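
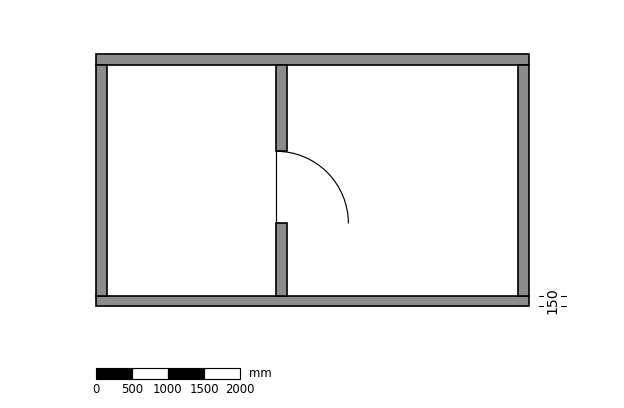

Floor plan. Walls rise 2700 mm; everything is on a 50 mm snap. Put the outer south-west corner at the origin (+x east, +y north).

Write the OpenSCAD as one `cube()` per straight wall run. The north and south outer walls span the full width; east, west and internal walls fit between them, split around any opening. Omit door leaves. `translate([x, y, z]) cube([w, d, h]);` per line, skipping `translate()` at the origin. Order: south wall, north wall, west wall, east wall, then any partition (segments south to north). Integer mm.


cube([6000, 150, 2700]);
translate([0, 3350, 0]) cube([6000, 150, 2700]);
translate([0, 150, 0]) cube([150, 3200, 2700]);
translate([5850, 150, 0]) cube([150, 3200, 2700]);
translate([2500, 150, 0]) cube([150, 1000, 2700]);
translate([2500, 2150, 0]) cube([150, 1200, 2700]);


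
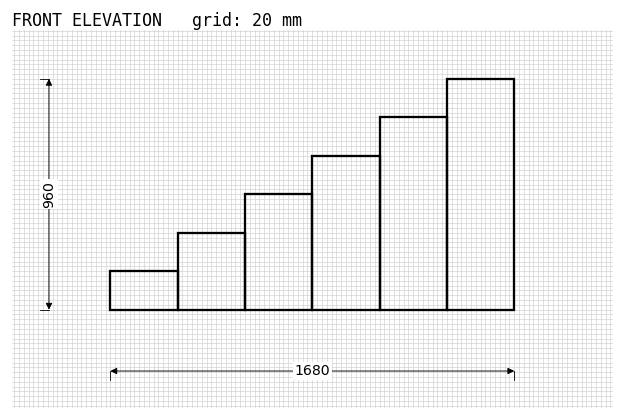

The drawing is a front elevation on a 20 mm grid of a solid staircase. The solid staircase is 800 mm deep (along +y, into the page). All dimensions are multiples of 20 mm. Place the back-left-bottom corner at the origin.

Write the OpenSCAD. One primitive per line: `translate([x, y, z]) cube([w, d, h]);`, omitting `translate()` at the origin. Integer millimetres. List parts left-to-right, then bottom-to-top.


cube([280, 800, 160]);
translate([280, 0, 0]) cube([280, 800, 320]);
translate([560, 0, 0]) cube([280, 800, 480]);
translate([840, 0, 0]) cube([280, 800, 640]);
translate([1120, 0, 0]) cube([280, 800, 800]);
translate([1400, 0, 0]) cube([280, 800, 960]);


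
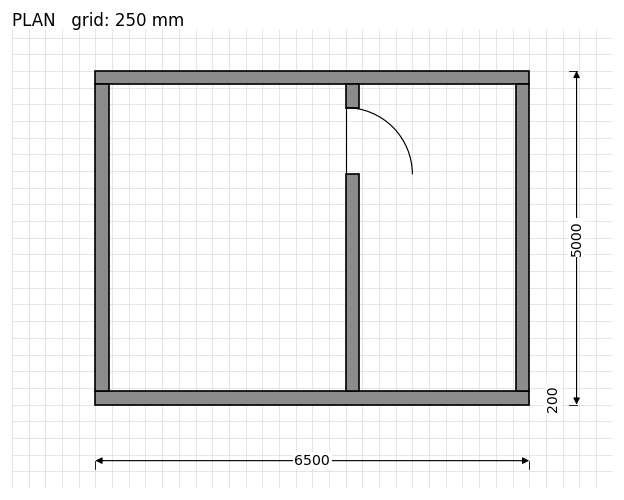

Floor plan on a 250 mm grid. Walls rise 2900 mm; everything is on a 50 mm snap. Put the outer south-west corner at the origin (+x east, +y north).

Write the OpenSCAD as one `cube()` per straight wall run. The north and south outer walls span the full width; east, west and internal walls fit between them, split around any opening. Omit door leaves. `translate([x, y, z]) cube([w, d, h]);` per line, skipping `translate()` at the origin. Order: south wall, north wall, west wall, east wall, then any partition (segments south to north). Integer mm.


cube([6500, 200, 2900]);
translate([0, 4800, 0]) cube([6500, 200, 2900]);
translate([0, 200, 0]) cube([200, 4600, 2900]);
translate([6300, 200, 0]) cube([200, 4600, 2900]);
translate([3750, 200, 0]) cube([200, 3250, 2900]);
translate([3750, 4450, 0]) cube([200, 350, 2900]);


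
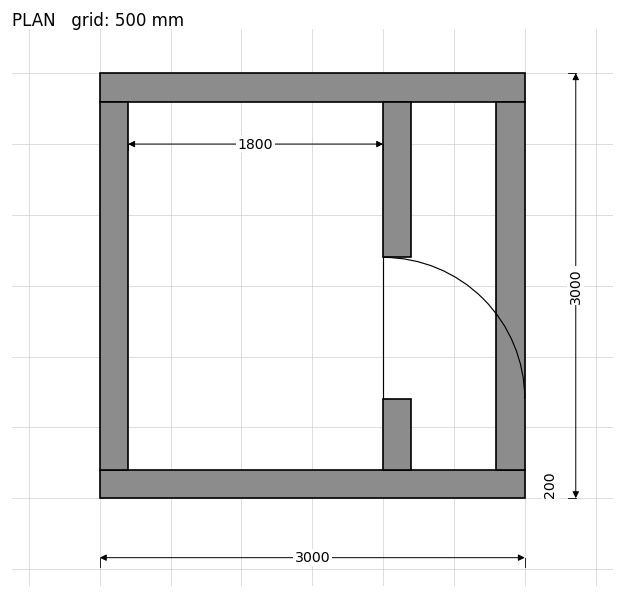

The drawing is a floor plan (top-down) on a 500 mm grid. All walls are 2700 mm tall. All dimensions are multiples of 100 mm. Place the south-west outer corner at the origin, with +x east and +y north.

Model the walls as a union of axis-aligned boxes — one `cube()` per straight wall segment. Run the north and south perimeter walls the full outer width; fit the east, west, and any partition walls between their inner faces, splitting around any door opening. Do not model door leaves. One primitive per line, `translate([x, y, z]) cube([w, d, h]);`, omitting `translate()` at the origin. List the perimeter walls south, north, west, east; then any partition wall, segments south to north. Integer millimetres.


cube([3000, 200, 2700]);
translate([0, 2800, 0]) cube([3000, 200, 2700]);
translate([0, 200, 0]) cube([200, 2600, 2700]);
translate([2800, 200, 0]) cube([200, 2600, 2700]);
translate([2000, 200, 0]) cube([200, 500, 2700]);
translate([2000, 1700, 0]) cube([200, 1100, 2700]);


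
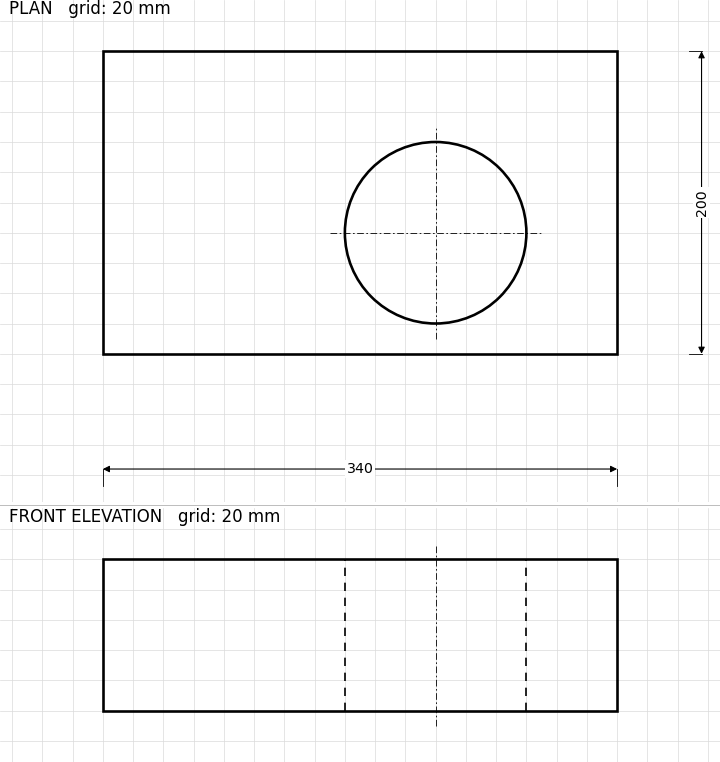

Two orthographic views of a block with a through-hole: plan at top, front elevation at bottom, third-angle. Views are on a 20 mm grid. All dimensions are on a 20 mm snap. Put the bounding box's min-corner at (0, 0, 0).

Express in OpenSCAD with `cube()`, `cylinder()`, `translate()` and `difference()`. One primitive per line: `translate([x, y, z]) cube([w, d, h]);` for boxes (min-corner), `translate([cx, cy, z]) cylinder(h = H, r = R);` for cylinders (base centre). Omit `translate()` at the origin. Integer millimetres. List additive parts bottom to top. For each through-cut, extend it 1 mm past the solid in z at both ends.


difference() {
  cube([340, 200, 100]);
  translate([220, 80, -1]) cylinder(h = 102, r = 60);
}


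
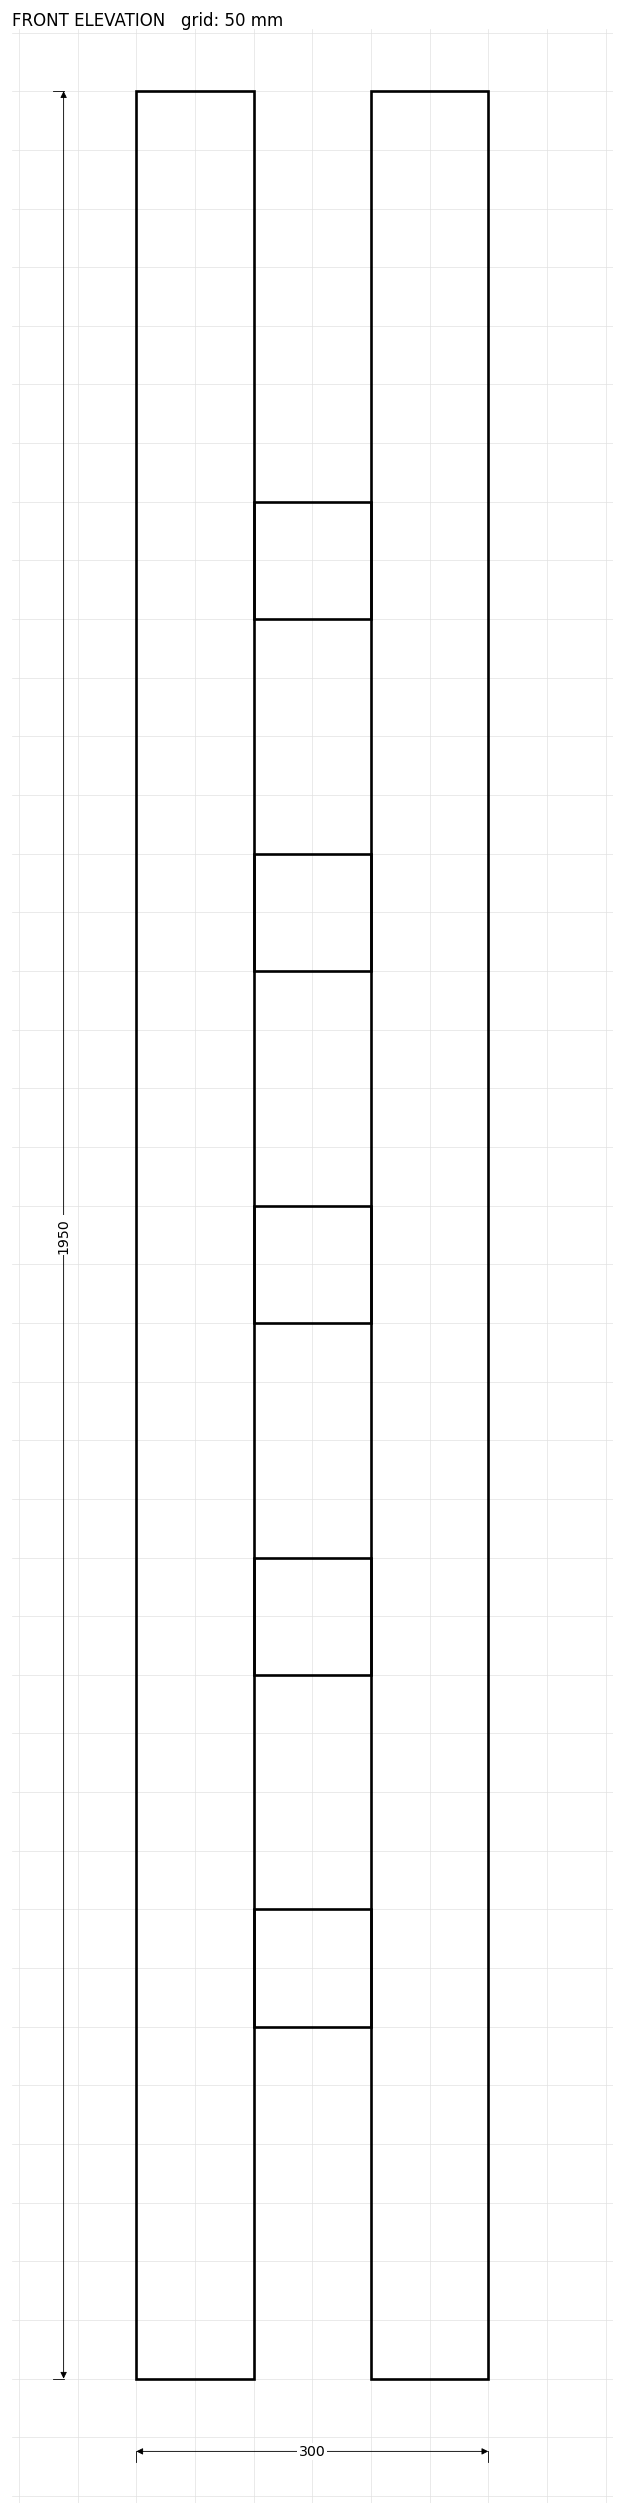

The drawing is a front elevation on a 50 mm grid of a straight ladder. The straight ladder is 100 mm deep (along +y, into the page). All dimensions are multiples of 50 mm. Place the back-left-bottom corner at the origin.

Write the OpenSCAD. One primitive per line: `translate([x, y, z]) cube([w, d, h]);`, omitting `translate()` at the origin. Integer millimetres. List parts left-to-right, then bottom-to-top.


cube([100, 100, 1950]);
translate([100, 0, 300]) cube([100, 100, 100]);
translate([100, 0, 600]) cube([100, 100, 100]);
translate([100, 0, 900]) cube([100, 100, 100]);
translate([100, 0, 1200]) cube([100, 100, 100]);
translate([100, 0, 1500]) cube([100, 100, 100]);
translate([200, 0, 0]) cube([100, 100, 1950]);


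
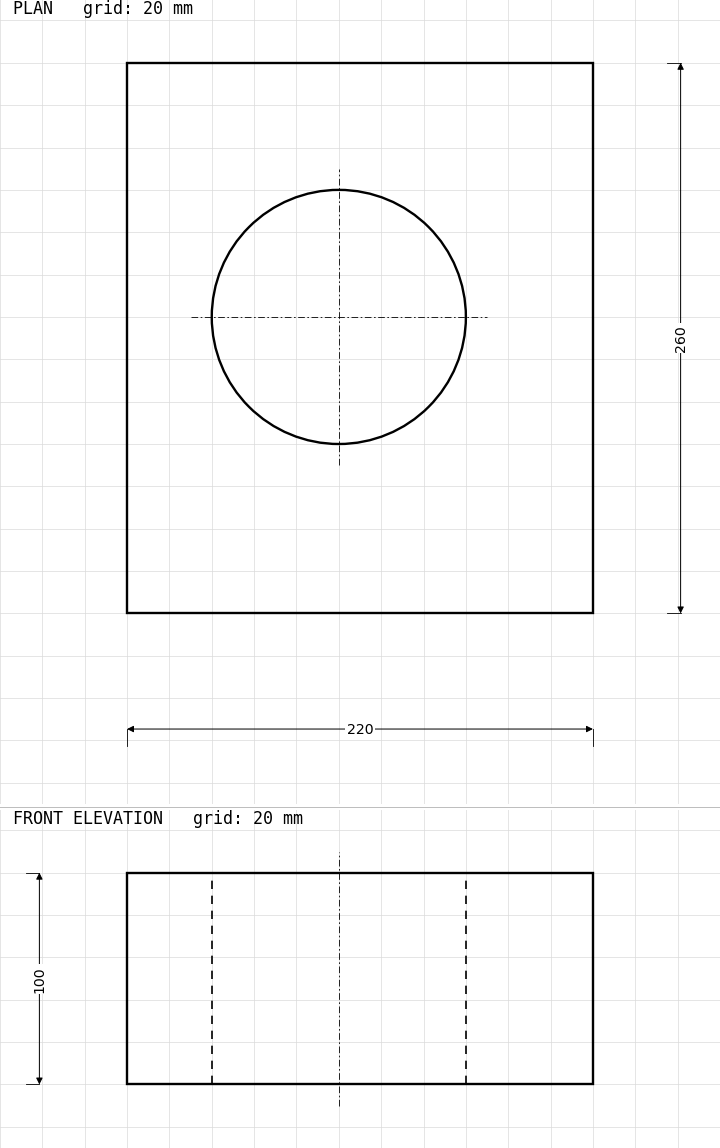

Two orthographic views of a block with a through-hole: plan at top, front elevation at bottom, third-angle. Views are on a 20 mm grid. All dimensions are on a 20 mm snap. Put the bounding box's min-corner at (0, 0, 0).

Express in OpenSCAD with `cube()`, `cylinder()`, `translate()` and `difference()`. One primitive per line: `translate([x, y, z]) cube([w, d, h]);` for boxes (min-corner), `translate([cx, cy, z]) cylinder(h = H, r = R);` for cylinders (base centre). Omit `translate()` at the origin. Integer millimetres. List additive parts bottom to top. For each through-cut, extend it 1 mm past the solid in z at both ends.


difference() {
  cube([220, 260, 100]);
  translate([100, 140, -1]) cylinder(h = 102, r = 60);
}


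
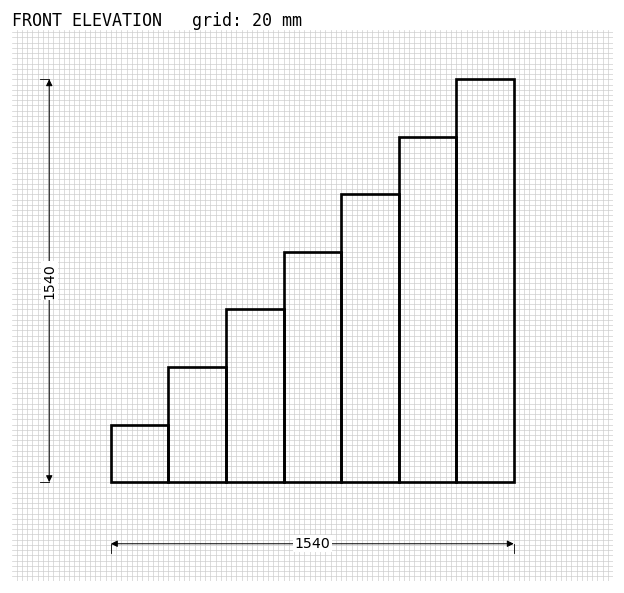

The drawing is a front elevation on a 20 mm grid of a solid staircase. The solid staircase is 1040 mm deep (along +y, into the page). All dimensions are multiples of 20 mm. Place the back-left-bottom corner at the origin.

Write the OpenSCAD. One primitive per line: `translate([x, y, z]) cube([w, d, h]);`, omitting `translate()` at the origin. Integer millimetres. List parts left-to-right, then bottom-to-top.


cube([220, 1040, 220]);
translate([220, 0, 0]) cube([220, 1040, 440]);
translate([440, 0, 0]) cube([220, 1040, 660]);
translate([660, 0, 0]) cube([220, 1040, 880]);
translate([880, 0, 0]) cube([220, 1040, 1100]);
translate([1100, 0, 0]) cube([220, 1040, 1320]);
translate([1320, 0, 0]) cube([220, 1040, 1540]);


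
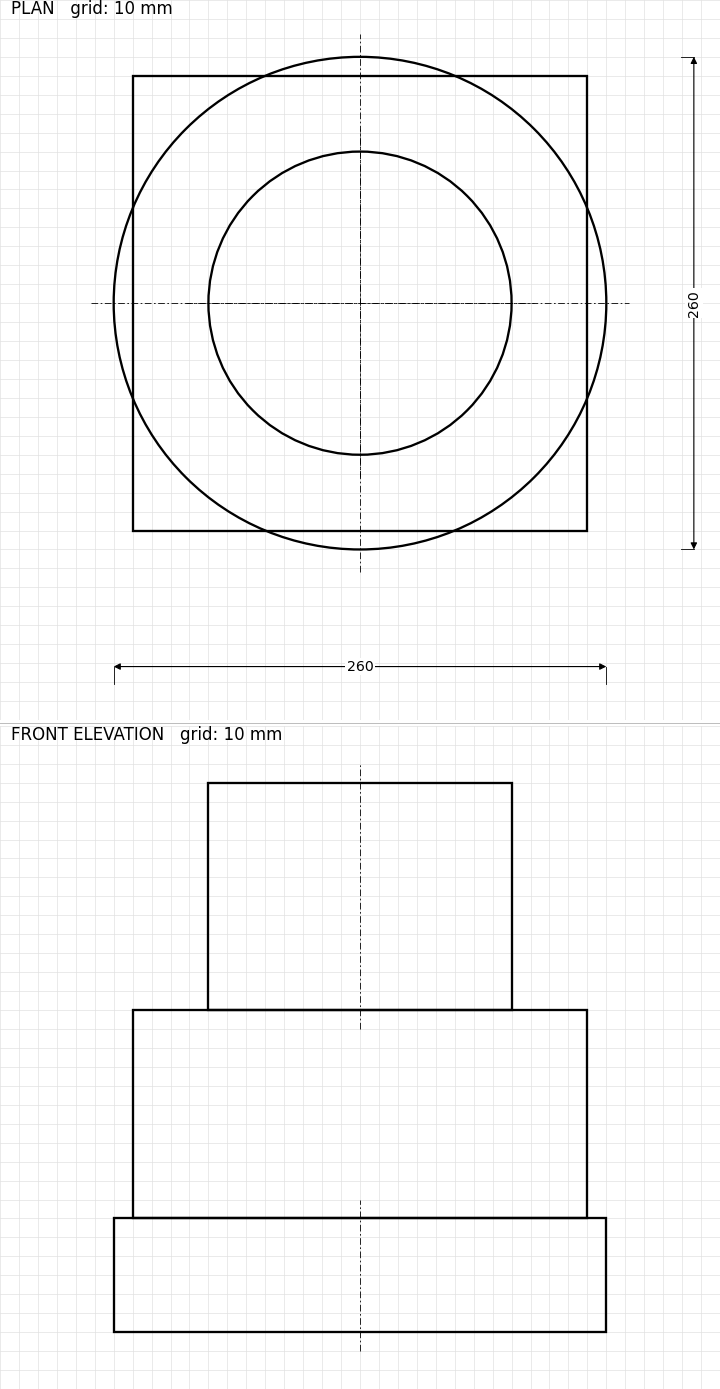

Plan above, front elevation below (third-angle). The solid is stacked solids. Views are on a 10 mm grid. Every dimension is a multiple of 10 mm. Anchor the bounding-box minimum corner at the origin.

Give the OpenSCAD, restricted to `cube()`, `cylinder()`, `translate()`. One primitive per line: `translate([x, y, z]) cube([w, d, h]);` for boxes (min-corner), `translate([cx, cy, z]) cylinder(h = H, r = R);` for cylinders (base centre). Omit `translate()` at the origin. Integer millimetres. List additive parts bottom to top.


translate([130, 130, 0]) cylinder(h = 60, r = 130);
translate([10, 10, 60]) cube([240, 240, 110]);
translate([130, 130, 170]) cylinder(h = 120, r = 80);


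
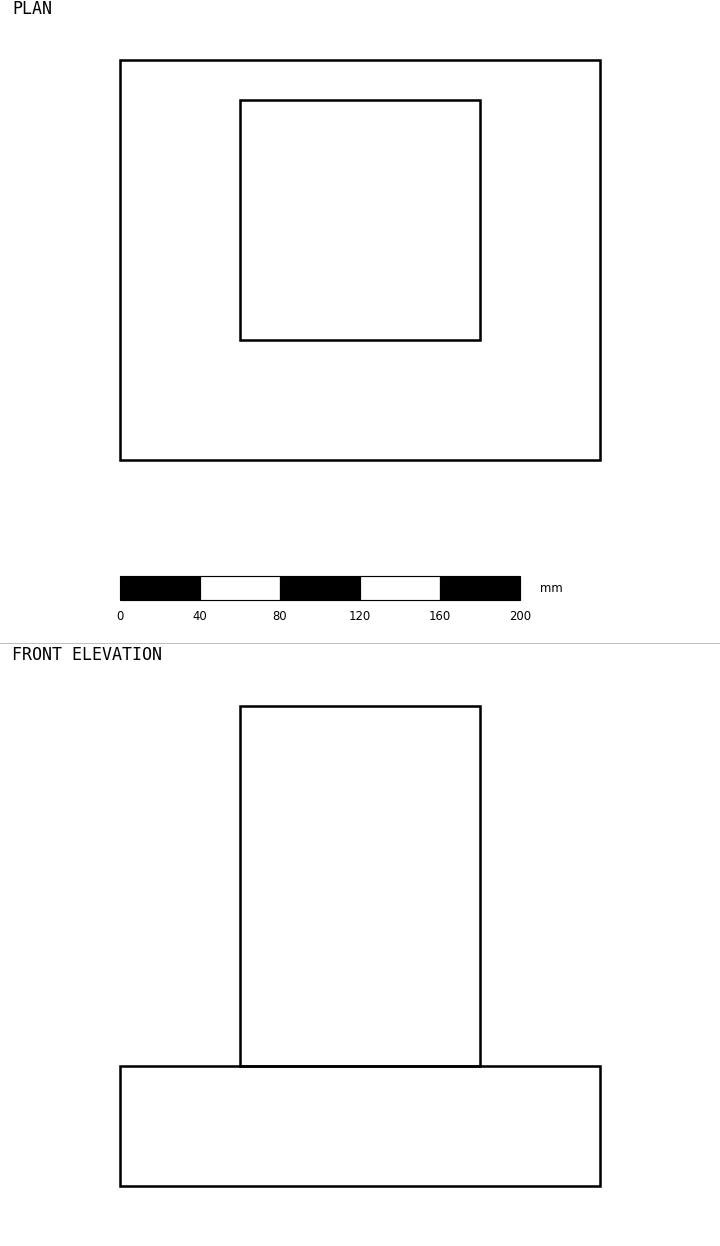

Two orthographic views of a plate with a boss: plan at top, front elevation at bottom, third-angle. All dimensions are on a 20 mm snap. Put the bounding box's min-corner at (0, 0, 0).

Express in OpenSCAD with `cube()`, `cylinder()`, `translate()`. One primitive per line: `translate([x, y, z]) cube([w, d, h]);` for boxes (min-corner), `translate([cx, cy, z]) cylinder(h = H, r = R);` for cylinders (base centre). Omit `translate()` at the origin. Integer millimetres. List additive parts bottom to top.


cube([240, 200, 60]);
translate([60, 60, 60]) cube([120, 120, 180]);


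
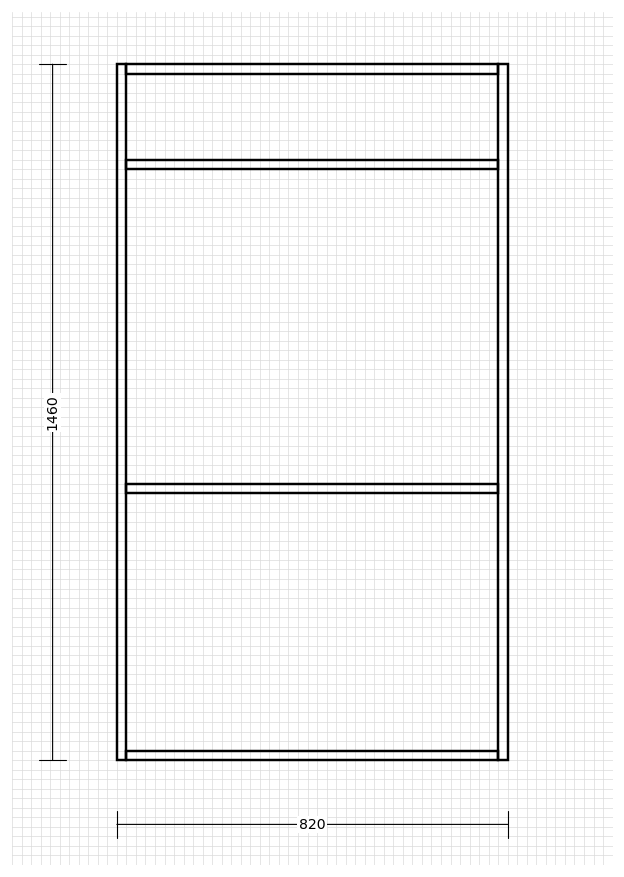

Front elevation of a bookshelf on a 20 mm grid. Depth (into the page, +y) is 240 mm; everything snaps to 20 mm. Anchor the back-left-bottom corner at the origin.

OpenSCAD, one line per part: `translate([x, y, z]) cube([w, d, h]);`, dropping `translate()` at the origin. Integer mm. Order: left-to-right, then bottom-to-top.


cube([20, 240, 1460]);
translate([20, 0, 0]) cube([780, 240, 20]);
translate([20, 0, 560]) cube([780, 240, 20]);
translate([20, 0, 1240]) cube([780, 240, 20]);
translate([20, 0, 1440]) cube([780, 240, 20]);
translate([800, 0, 0]) cube([20, 240, 1460]);


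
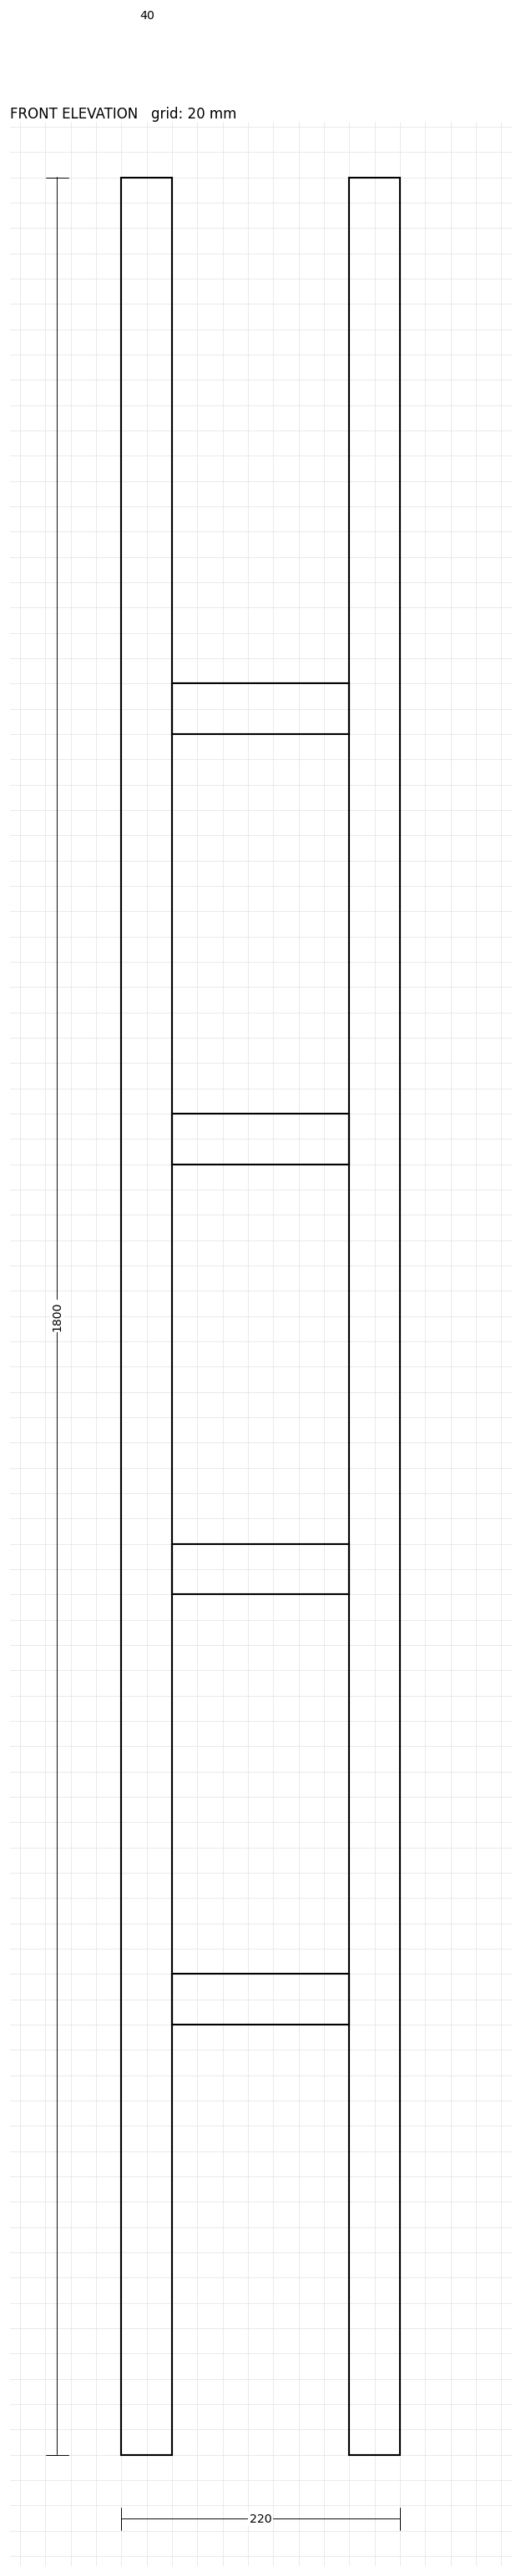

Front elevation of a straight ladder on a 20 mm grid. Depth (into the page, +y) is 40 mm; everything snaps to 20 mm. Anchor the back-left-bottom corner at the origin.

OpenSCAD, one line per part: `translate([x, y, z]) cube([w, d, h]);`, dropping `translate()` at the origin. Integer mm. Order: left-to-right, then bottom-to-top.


cube([40, 40, 1800]);
translate([40, 0, 340]) cube([140, 40, 40]);
translate([40, 0, 680]) cube([140, 40, 40]);
translate([40, 0, 1020]) cube([140, 40, 40]);
translate([40, 0, 1360]) cube([140, 40, 40]);
translate([180, 0, 0]) cube([40, 40, 1800]);


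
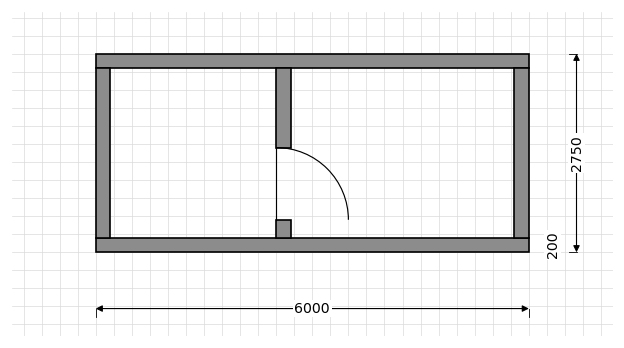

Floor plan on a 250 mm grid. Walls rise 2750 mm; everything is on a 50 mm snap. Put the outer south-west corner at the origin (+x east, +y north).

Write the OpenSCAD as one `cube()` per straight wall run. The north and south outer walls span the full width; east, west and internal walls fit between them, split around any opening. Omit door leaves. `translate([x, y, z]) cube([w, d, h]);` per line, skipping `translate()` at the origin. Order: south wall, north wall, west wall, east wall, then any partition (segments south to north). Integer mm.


cube([6000, 200, 2750]);
translate([0, 2550, 0]) cube([6000, 200, 2750]);
translate([0, 200, 0]) cube([200, 2350, 2750]);
translate([5800, 200, 0]) cube([200, 2350, 2750]);
translate([2500, 200, 0]) cube([200, 250, 2750]);
translate([2500, 1450, 0]) cube([200, 1100, 2750]);


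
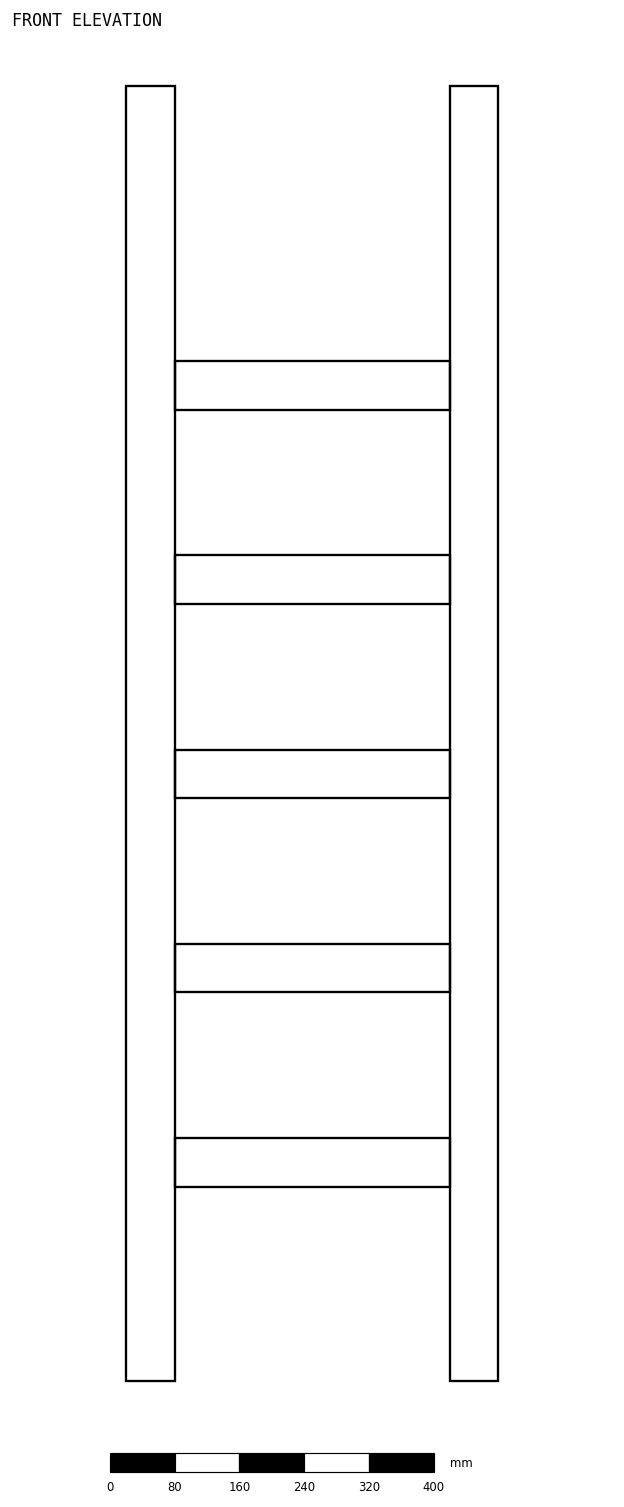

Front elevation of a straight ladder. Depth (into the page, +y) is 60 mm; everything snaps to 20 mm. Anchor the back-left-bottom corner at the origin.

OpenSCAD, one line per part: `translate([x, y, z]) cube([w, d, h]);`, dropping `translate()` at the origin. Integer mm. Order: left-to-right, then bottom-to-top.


cube([60, 60, 1600]);
translate([60, 0, 240]) cube([340, 60, 60]);
translate([60, 0, 480]) cube([340, 60, 60]);
translate([60, 0, 720]) cube([340, 60, 60]);
translate([60, 0, 960]) cube([340, 60, 60]);
translate([60, 0, 1200]) cube([340, 60, 60]);
translate([400, 0, 0]) cube([60, 60, 1600]);


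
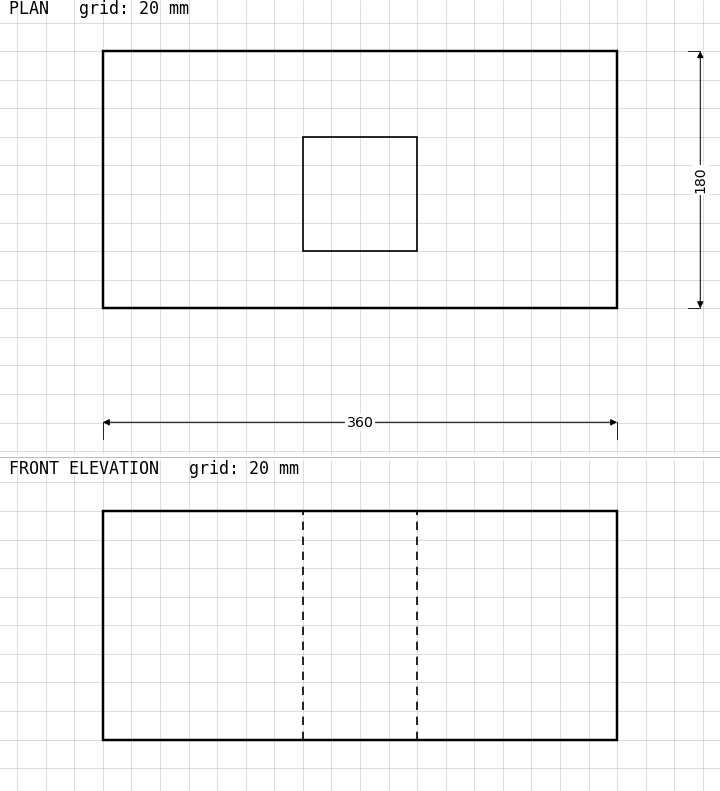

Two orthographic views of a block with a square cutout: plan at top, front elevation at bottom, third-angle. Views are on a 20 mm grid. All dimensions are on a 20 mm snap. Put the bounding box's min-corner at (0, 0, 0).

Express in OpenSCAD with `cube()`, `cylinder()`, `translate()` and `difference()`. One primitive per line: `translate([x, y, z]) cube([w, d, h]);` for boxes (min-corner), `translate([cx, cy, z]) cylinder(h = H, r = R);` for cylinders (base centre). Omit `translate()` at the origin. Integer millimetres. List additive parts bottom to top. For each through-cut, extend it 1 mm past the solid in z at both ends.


difference() {
  cube([360, 180, 160]);
  translate([140, 40, -1]) cube([80, 80, 162]);
}


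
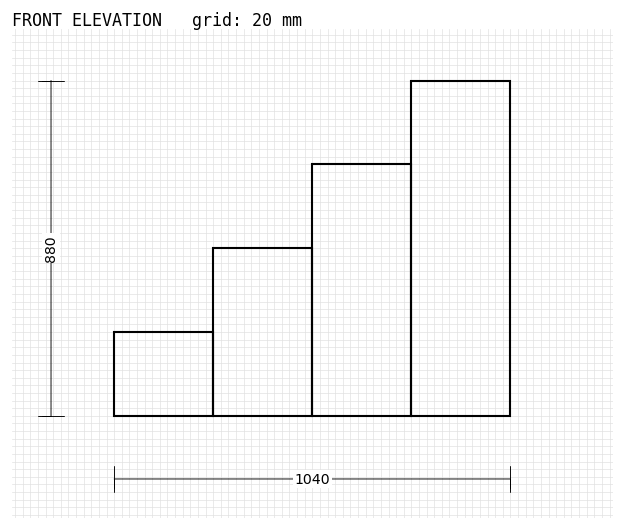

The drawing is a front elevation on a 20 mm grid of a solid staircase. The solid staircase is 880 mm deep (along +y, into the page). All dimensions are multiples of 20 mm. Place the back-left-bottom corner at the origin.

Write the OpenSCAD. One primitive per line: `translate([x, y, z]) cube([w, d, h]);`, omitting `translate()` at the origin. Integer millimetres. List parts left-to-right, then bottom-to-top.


cube([260, 880, 220]);
translate([260, 0, 0]) cube([260, 880, 440]);
translate([520, 0, 0]) cube([260, 880, 660]);
translate([780, 0, 0]) cube([260, 880, 880]);


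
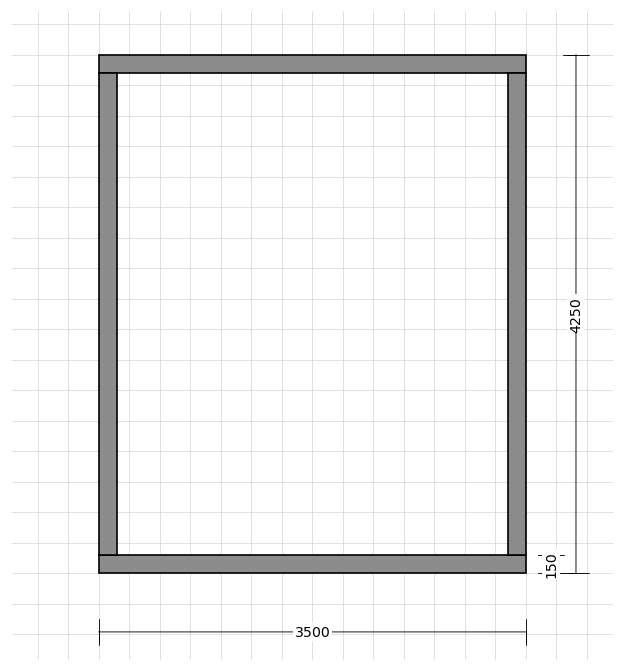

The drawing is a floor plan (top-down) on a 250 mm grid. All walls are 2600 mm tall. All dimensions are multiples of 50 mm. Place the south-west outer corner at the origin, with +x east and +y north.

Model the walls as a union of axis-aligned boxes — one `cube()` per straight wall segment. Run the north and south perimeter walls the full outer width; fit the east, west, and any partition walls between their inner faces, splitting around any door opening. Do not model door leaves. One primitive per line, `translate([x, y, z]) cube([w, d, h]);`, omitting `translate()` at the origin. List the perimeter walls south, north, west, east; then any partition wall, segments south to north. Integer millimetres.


cube([3500, 150, 2600]);
translate([0, 4100, 0]) cube([3500, 150, 2600]);
translate([0, 150, 0]) cube([150, 3950, 2600]);
translate([3350, 150, 0]) cube([150, 3950, 2600]);


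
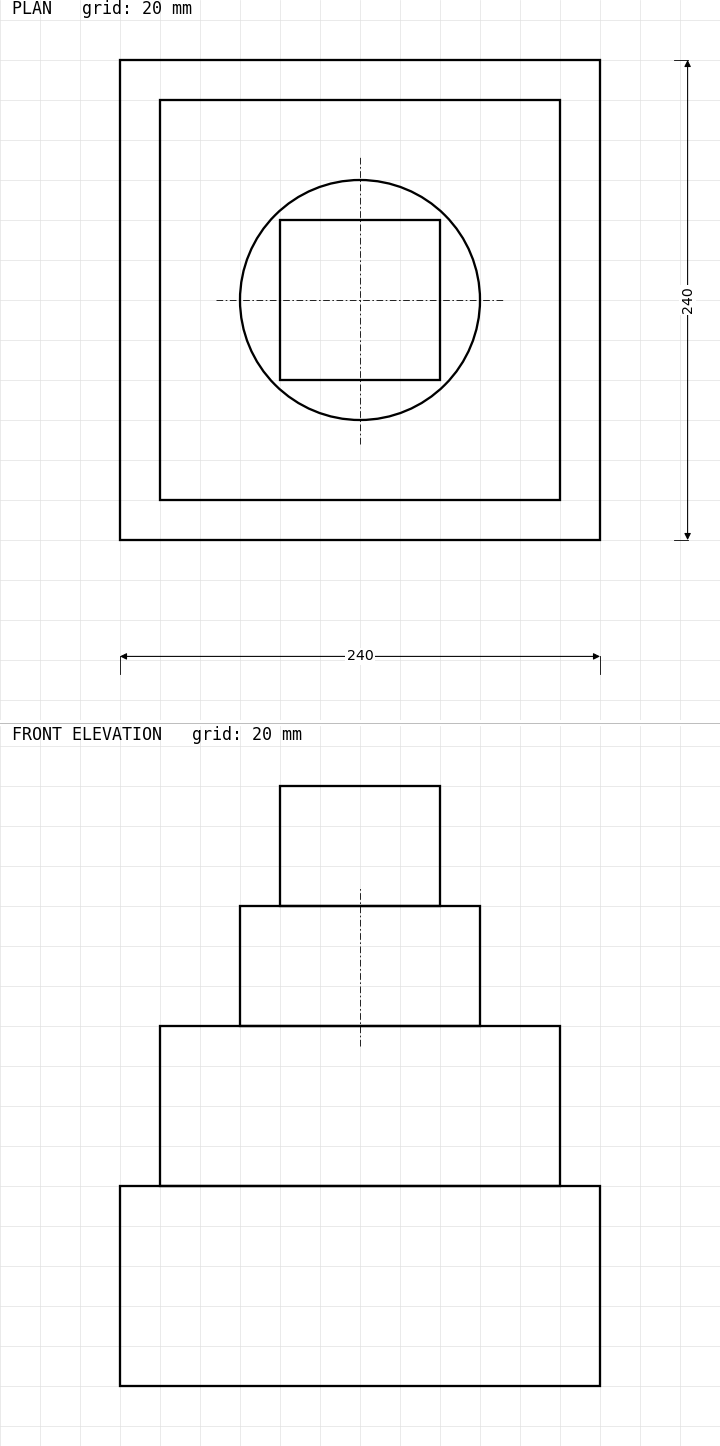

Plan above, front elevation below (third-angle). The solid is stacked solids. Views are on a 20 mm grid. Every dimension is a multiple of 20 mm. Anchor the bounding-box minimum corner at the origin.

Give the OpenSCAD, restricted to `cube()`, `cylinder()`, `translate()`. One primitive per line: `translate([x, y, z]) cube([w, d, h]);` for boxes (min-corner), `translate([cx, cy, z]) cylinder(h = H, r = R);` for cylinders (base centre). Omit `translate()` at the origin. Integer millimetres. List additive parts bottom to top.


cube([240, 240, 100]);
translate([20, 20, 100]) cube([200, 200, 80]);
translate([120, 120, 180]) cylinder(h = 60, r = 60);
translate([80, 80, 240]) cube([80, 80, 60]);


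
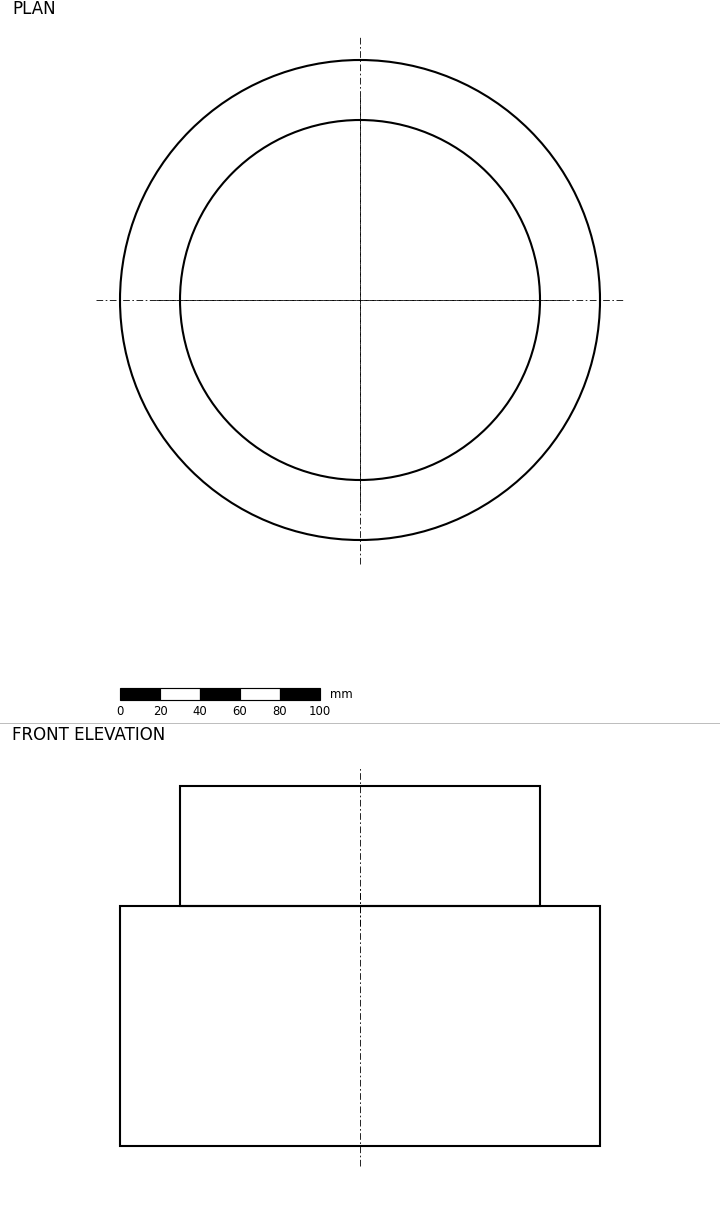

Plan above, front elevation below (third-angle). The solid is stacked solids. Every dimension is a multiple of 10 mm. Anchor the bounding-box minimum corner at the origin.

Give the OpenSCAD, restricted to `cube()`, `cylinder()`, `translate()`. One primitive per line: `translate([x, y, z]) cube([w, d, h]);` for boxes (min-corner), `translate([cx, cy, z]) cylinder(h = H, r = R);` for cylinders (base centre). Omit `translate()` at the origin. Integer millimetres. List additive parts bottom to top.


translate([120, 120, 0]) cylinder(h = 120, r = 120);
translate([120, 120, 120]) cylinder(h = 60, r = 90);


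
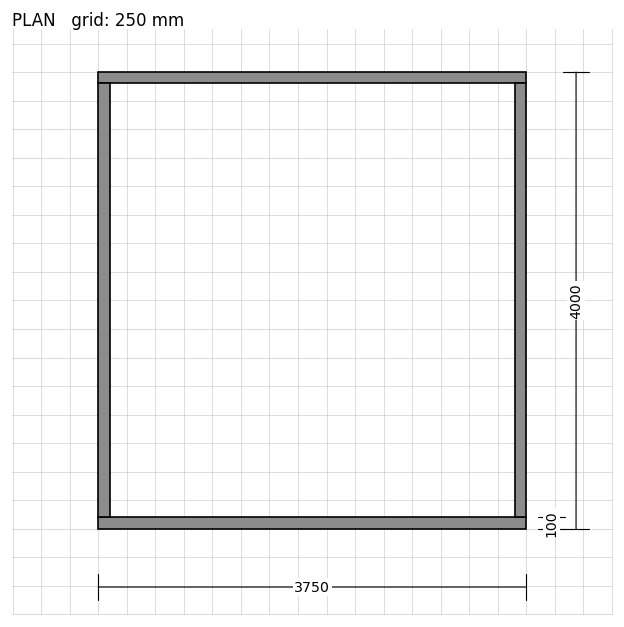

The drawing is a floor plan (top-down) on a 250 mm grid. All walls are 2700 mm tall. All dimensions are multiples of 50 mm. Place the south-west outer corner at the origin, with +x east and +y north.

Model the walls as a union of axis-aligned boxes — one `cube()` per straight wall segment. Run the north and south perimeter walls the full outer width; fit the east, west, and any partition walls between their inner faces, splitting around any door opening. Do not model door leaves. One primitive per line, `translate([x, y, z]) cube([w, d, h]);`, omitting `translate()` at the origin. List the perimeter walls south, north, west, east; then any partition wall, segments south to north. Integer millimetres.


cube([3750, 100, 2700]);
translate([0, 3900, 0]) cube([3750, 100, 2700]);
translate([0, 100, 0]) cube([100, 3800, 2700]);
translate([3650, 100, 0]) cube([100, 3800, 2700]);


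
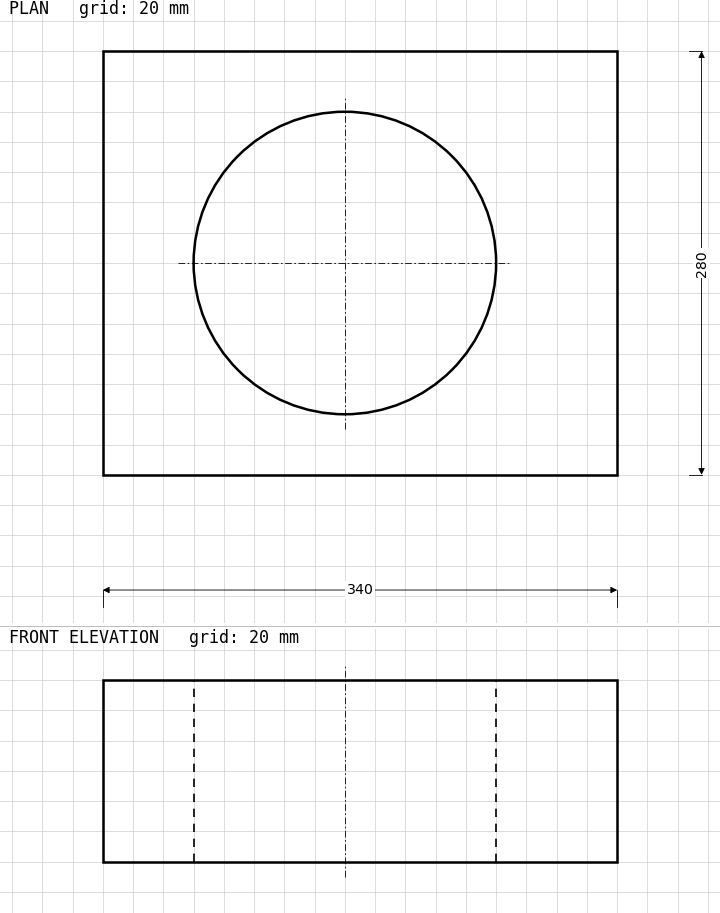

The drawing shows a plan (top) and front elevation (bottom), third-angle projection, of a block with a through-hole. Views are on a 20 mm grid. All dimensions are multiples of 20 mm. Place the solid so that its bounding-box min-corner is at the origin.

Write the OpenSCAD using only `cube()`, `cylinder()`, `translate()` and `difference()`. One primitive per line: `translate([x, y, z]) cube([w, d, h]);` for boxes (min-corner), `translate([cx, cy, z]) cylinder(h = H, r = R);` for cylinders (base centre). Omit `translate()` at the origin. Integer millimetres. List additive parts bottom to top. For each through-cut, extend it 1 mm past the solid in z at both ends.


difference() {
  cube([340, 280, 120]);
  translate([160, 140, -1]) cylinder(h = 122, r = 100);
}


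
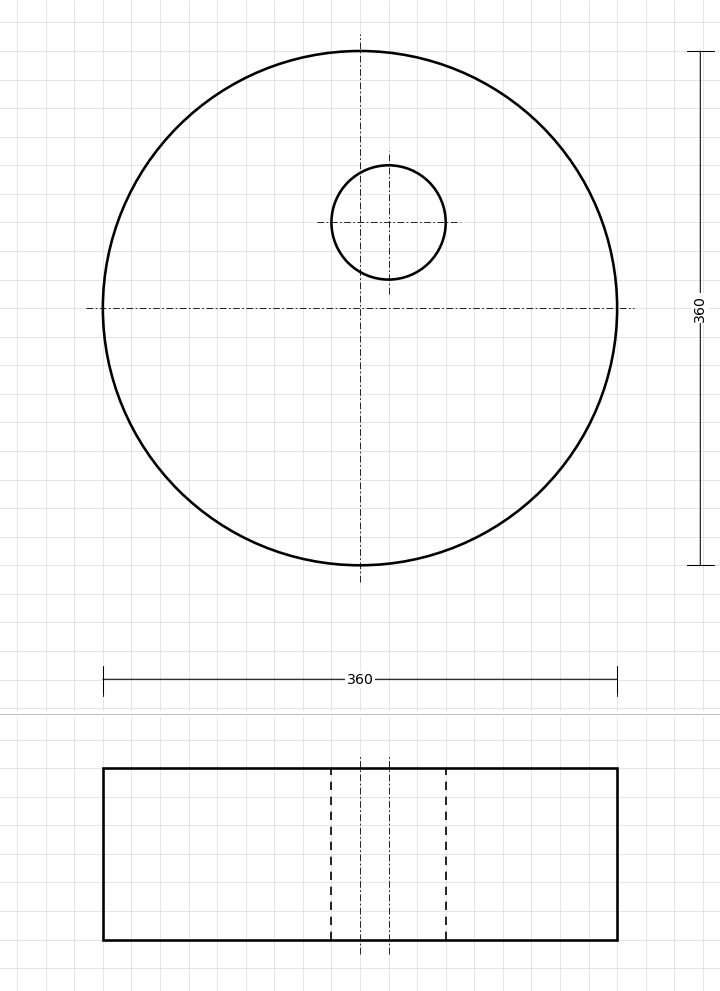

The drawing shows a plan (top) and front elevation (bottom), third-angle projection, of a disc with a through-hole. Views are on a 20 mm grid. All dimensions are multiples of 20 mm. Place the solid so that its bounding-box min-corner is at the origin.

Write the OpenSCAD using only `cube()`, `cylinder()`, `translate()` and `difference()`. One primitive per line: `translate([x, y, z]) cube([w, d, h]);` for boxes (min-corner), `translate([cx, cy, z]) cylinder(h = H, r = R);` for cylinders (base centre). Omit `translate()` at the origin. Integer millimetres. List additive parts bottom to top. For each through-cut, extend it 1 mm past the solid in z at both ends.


difference() {
  translate([180, 180, 0]) cylinder(h = 120, r = 180);
  translate([200, 240, -1]) cylinder(h = 122, r = 40);
}


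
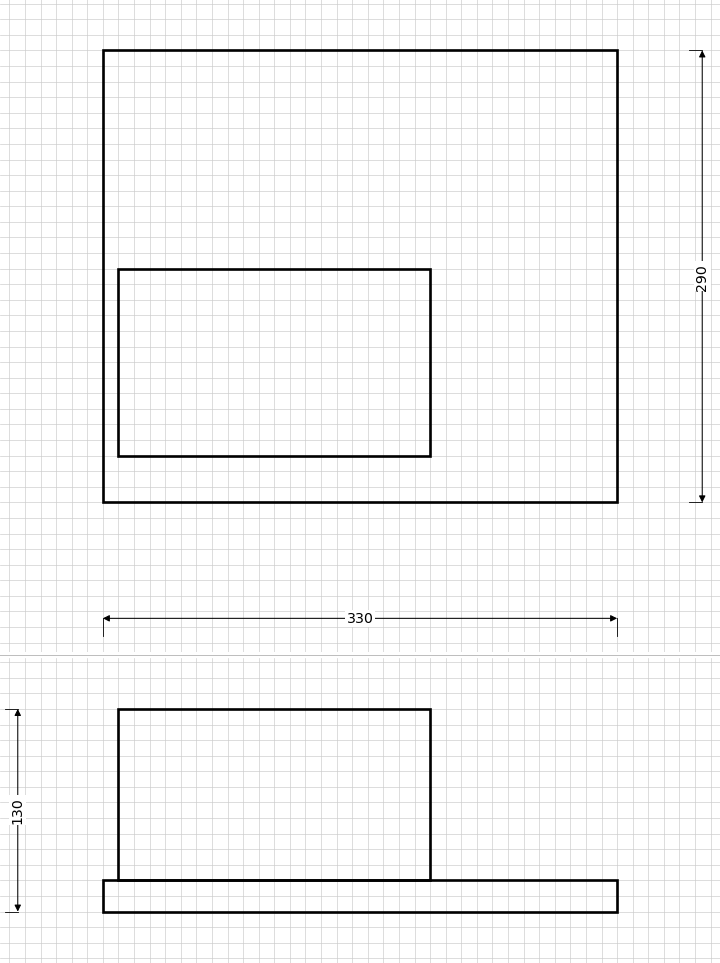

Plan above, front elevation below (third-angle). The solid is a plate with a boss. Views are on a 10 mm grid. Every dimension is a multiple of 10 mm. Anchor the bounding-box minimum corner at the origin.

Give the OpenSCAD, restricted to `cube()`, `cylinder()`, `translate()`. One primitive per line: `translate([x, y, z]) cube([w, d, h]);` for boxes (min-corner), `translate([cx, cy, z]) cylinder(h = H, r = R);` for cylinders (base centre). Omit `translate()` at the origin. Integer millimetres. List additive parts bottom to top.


cube([330, 290, 20]);
translate([10, 30, 20]) cube([200, 120, 110]);


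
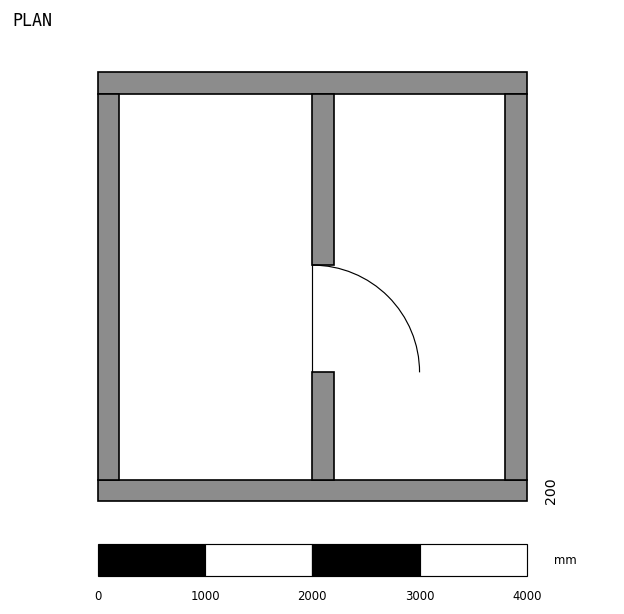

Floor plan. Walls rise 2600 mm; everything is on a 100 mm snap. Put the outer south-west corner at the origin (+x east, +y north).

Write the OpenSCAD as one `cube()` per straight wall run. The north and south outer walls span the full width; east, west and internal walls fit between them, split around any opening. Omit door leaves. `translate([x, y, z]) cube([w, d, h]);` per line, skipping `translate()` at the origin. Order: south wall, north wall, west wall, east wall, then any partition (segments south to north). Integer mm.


cube([4000, 200, 2600]);
translate([0, 3800, 0]) cube([4000, 200, 2600]);
translate([0, 200, 0]) cube([200, 3600, 2600]);
translate([3800, 200, 0]) cube([200, 3600, 2600]);
translate([2000, 200, 0]) cube([200, 1000, 2600]);
translate([2000, 2200, 0]) cube([200, 1600, 2600]);


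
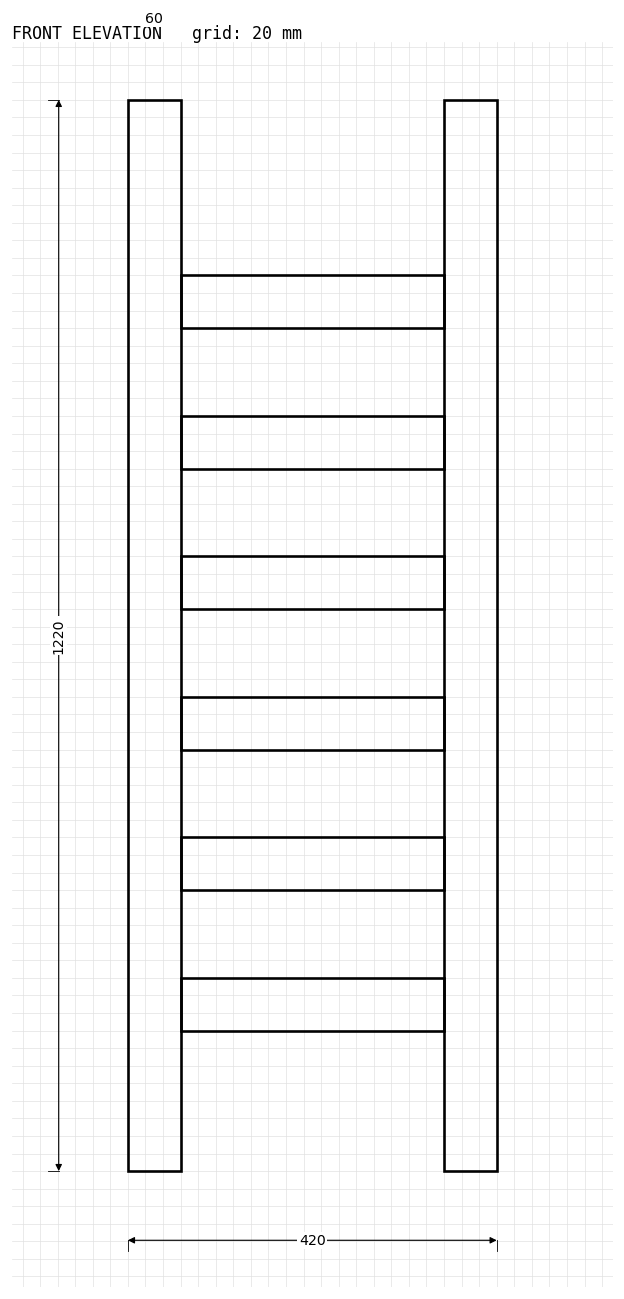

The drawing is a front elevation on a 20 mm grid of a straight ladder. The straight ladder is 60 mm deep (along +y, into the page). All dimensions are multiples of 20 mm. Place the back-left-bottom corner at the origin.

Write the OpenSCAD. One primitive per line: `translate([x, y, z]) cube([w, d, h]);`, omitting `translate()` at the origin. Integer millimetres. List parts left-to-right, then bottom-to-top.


cube([60, 60, 1220]);
translate([60, 0, 160]) cube([300, 60, 60]);
translate([60, 0, 320]) cube([300, 60, 60]);
translate([60, 0, 480]) cube([300, 60, 60]);
translate([60, 0, 640]) cube([300, 60, 60]);
translate([60, 0, 800]) cube([300, 60, 60]);
translate([60, 0, 960]) cube([300, 60, 60]);
translate([360, 0, 0]) cube([60, 60, 1220]);


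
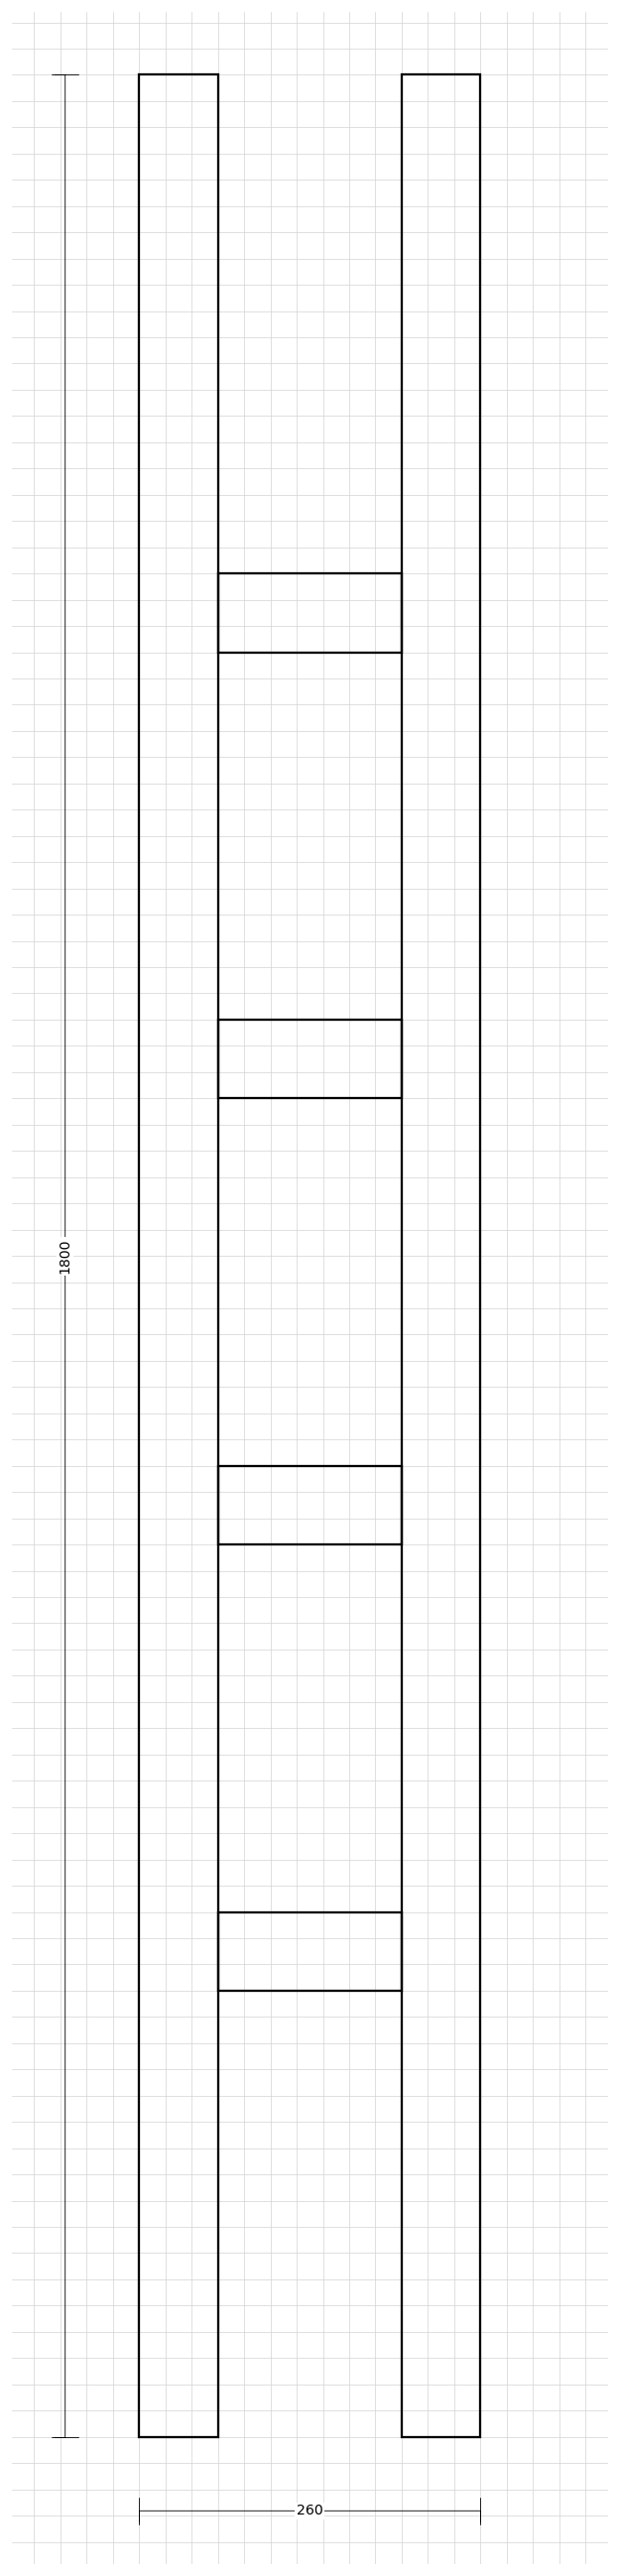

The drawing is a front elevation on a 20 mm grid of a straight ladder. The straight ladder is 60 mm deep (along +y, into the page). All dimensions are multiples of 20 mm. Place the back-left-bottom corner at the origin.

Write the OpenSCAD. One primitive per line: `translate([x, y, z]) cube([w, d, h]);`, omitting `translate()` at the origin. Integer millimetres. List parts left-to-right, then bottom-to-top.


cube([60, 60, 1800]);
translate([60, 0, 340]) cube([140, 60, 60]);
translate([60, 0, 680]) cube([140, 60, 60]);
translate([60, 0, 1020]) cube([140, 60, 60]);
translate([60, 0, 1360]) cube([140, 60, 60]);
translate([200, 0, 0]) cube([60, 60, 1800]);


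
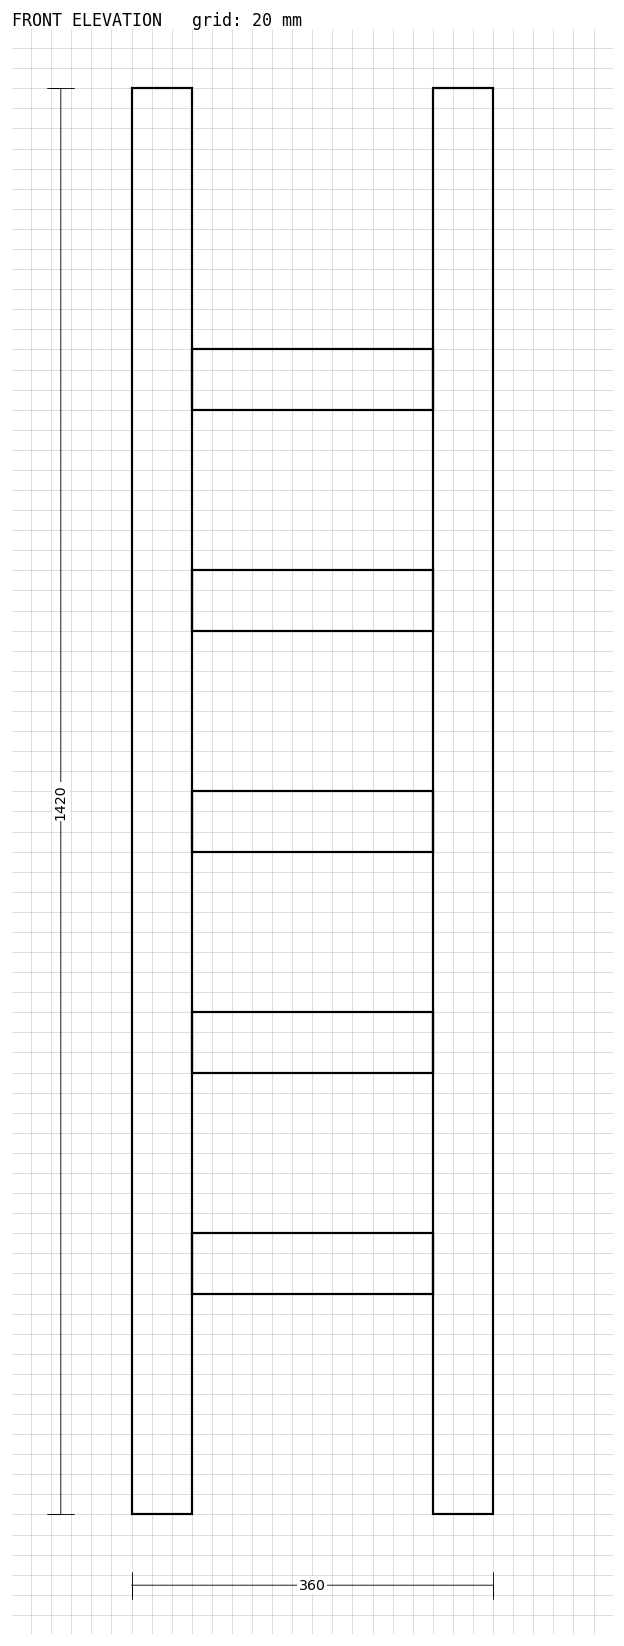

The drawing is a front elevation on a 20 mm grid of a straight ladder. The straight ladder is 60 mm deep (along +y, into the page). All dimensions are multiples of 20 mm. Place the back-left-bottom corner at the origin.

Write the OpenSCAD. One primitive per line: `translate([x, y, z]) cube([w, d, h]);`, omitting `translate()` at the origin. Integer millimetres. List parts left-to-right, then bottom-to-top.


cube([60, 60, 1420]);
translate([60, 0, 220]) cube([240, 60, 60]);
translate([60, 0, 440]) cube([240, 60, 60]);
translate([60, 0, 660]) cube([240, 60, 60]);
translate([60, 0, 880]) cube([240, 60, 60]);
translate([60, 0, 1100]) cube([240, 60, 60]);
translate([300, 0, 0]) cube([60, 60, 1420]);


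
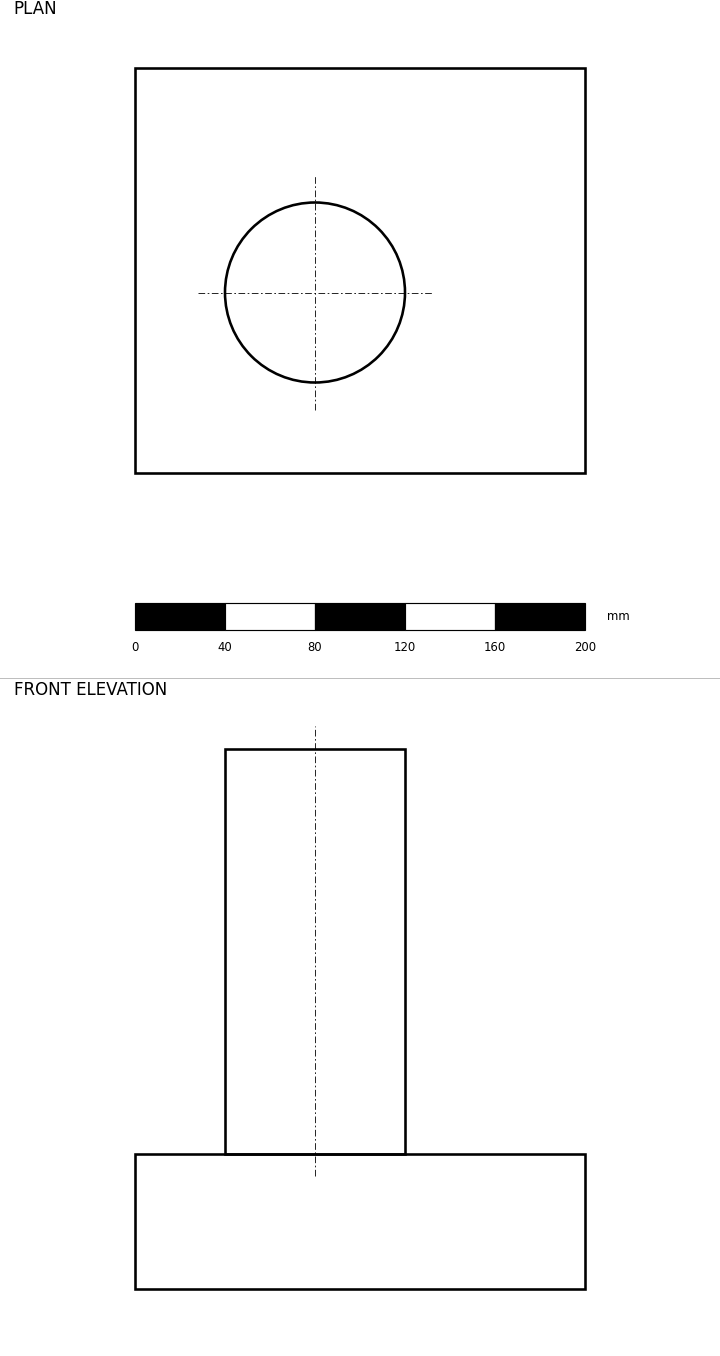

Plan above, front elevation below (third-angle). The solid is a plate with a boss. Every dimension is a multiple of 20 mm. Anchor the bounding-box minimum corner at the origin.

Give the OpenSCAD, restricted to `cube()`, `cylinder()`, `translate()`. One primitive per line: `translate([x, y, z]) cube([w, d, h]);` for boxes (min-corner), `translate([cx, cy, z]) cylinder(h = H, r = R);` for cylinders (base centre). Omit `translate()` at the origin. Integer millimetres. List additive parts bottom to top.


cube([200, 180, 60]);
translate([80, 80, 60]) cylinder(h = 180, r = 40);


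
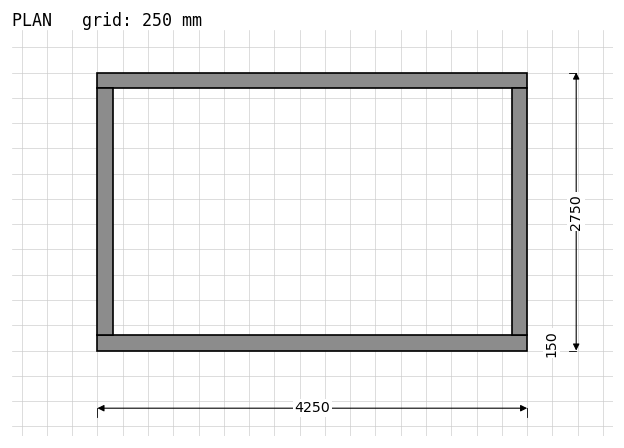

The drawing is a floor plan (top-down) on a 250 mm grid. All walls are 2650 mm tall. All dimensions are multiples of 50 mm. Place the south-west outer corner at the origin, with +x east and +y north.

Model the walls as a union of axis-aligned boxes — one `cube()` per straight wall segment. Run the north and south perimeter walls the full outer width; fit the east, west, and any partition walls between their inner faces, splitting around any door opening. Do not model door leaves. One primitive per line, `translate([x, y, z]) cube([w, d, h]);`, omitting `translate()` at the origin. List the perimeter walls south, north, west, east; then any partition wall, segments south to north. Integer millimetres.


cube([4250, 150, 2650]);
translate([0, 2600, 0]) cube([4250, 150, 2650]);
translate([0, 150, 0]) cube([150, 2450, 2650]);
translate([4100, 150, 0]) cube([150, 2450, 2650]);


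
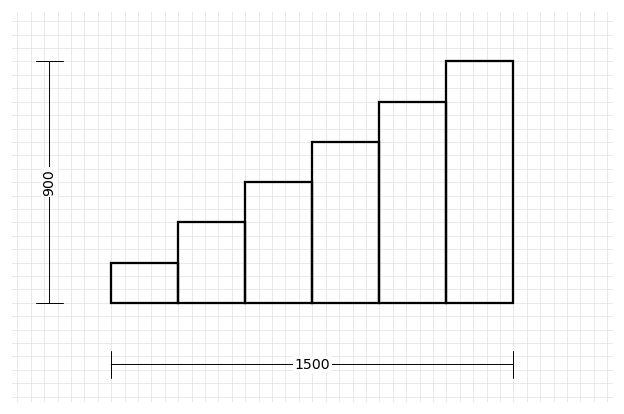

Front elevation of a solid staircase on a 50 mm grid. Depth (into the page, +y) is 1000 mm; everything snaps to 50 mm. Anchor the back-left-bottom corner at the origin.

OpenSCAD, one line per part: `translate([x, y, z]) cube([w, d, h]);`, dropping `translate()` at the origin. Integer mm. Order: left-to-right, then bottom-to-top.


cube([250, 1000, 150]);
translate([250, 0, 0]) cube([250, 1000, 300]);
translate([500, 0, 0]) cube([250, 1000, 450]);
translate([750, 0, 0]) cube([250, 1000, 600]);
translate([1000, 0, 0]) cube([250, 1000, 750]);
translate([1250, 0, 0]) cube([250, 1000, 900]);


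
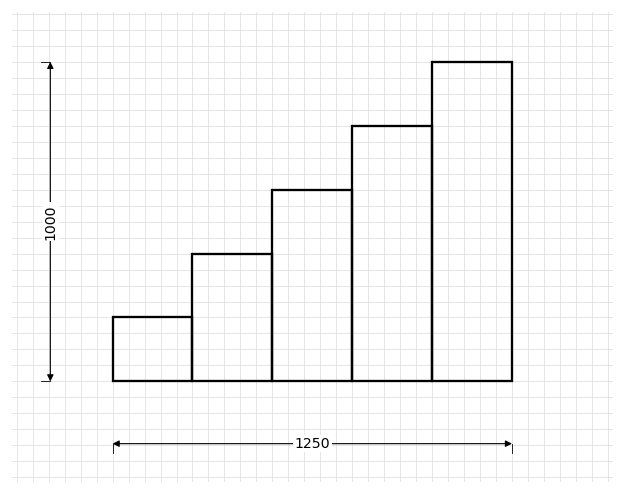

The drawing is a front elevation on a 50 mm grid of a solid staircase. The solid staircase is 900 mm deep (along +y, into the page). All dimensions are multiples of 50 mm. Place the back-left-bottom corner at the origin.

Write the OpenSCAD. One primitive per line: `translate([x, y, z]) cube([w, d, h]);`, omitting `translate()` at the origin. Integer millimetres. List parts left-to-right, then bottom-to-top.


cube([250, 900, 200]);
translate([250, 0, 0]) cube([250, 900, 400]);
translate([500, 0, 0]) cube([250, 900, 600]);
translate([750, 0, 0]) cube([250, 900, 800]);
translate([1000, 0, 0]) cube([250, 900, 1000]);


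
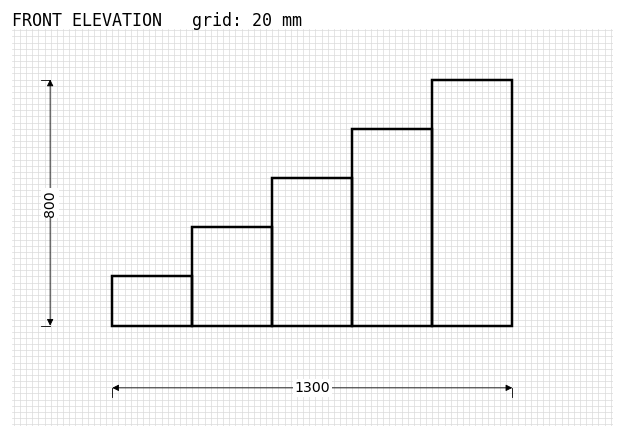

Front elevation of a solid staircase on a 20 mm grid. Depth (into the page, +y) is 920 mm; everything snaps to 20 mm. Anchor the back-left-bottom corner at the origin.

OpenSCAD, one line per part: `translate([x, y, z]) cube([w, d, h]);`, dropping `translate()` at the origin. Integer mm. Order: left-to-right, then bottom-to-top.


cube([260, 920, 160]);
translate([260, 0, 0]) cube([260, 920, 320]);
translate([520, 0, 0]) cube([260, 920, 480]);
translate([780, 0, 0]) cube([260, 920, 640]);
translate([1040, 0, 0]) cube([260, 920, 800]);


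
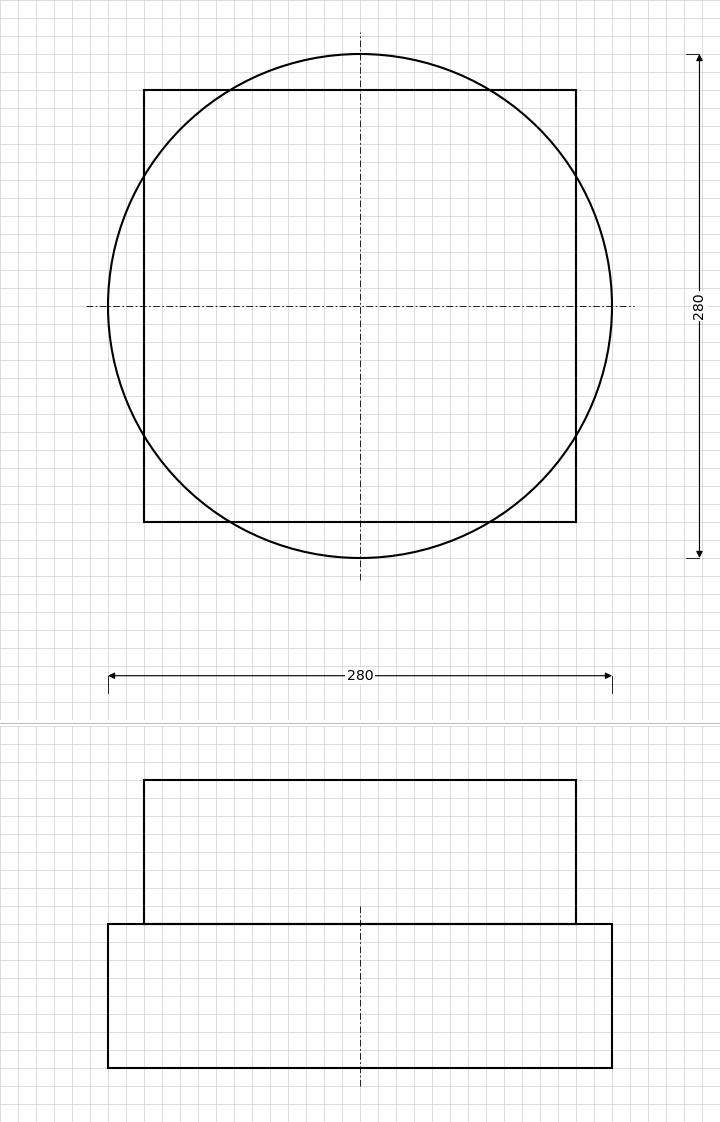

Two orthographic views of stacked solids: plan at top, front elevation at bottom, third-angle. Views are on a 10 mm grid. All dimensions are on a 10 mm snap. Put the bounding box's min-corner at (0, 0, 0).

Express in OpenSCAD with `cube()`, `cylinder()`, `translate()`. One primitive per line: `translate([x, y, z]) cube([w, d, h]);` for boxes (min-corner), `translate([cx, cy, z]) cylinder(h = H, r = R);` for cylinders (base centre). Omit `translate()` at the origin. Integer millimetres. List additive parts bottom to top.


translate([140, 140, 0]) cylinder(h = 80, r = 140);
translate([20, 20, 80]) cube([240, 240, 80]);


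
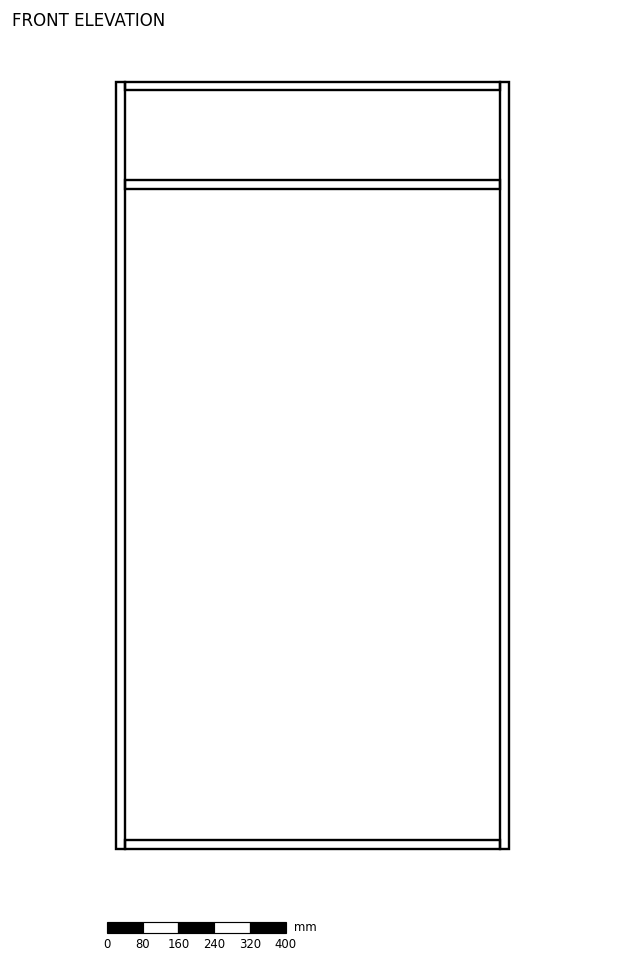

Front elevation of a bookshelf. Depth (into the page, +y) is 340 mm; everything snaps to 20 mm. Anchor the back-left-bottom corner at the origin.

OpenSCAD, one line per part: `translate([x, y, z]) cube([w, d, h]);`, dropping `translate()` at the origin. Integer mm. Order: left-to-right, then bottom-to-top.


cube([20, 340, 1720]);
translate([20, 0, 0]) cube([840, 340, 20]);
translate([20, 0, 1480]) cube([840, 340, 20]);
translate([20, 0, 1700]) cube([840, 340, 20]);
translate([860, 0, 0]) cube([20, 340, 1720]);
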